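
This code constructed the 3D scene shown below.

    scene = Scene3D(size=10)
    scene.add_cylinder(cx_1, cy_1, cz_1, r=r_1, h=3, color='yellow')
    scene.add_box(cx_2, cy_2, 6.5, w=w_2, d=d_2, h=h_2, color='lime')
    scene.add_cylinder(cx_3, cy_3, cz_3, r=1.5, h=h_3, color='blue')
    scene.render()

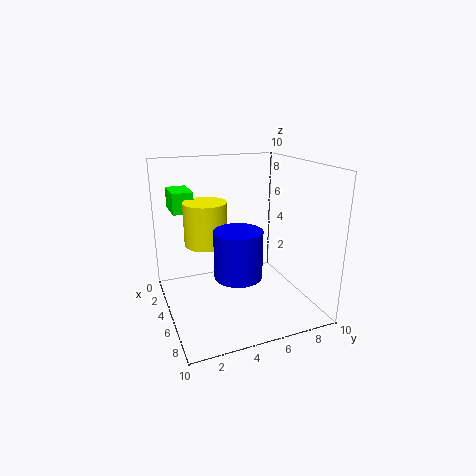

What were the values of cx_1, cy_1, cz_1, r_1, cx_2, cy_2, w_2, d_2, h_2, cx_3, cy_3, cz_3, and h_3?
cx_1 = 4
cy_1 = 3
cz_1 = 4.5
r_1 = 1.5
cx_2 = 0.5
cy_2 = 1
w_2 = 2.5
d_2 = 1.5
h_2 = 1.5
cx_3 = 7.5
cy_3 = 4
cz_3 = 3.5
h_3 = 3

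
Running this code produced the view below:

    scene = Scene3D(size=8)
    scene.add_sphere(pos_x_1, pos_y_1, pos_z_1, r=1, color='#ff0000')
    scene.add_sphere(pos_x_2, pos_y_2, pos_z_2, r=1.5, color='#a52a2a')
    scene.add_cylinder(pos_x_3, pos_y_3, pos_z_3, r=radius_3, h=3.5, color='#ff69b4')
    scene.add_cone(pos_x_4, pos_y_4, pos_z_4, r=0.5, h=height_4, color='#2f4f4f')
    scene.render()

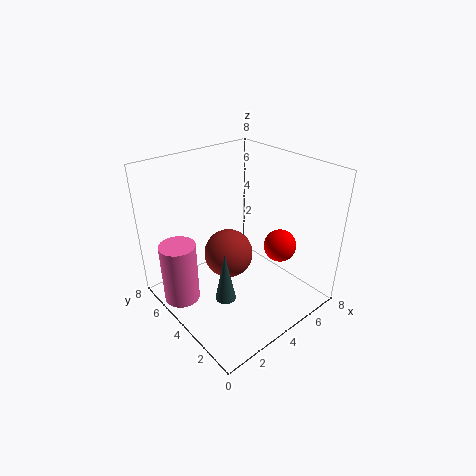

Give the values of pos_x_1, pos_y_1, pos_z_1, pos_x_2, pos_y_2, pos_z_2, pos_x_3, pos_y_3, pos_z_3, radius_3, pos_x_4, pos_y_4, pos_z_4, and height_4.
pos_x_1 = 7, pos_y_1 = 3.5, pos_z_1 = 2.5, pos_x_2 = 4.5, pos_y_2 = 5.5, pos_z_2 = 2, pos_x_3 = 1, pos_y_3 = 5.5, pos_z_3 = 0.5, radius_3 = 1, pos_x_4 = 1.5, pos_y_4 = 2, pos_z_4 = 2.5, height_4 = 2.5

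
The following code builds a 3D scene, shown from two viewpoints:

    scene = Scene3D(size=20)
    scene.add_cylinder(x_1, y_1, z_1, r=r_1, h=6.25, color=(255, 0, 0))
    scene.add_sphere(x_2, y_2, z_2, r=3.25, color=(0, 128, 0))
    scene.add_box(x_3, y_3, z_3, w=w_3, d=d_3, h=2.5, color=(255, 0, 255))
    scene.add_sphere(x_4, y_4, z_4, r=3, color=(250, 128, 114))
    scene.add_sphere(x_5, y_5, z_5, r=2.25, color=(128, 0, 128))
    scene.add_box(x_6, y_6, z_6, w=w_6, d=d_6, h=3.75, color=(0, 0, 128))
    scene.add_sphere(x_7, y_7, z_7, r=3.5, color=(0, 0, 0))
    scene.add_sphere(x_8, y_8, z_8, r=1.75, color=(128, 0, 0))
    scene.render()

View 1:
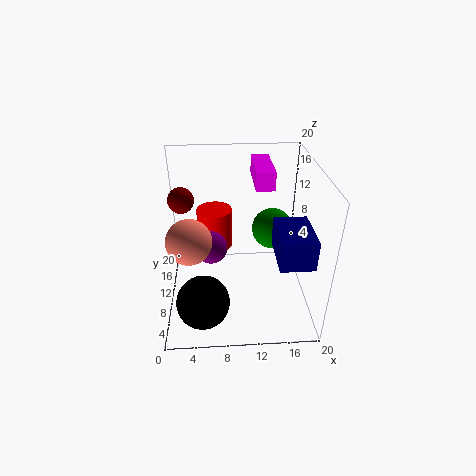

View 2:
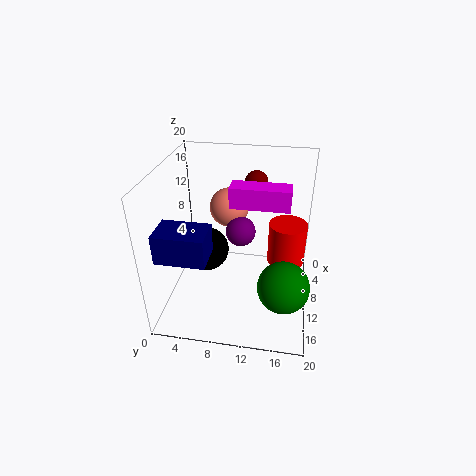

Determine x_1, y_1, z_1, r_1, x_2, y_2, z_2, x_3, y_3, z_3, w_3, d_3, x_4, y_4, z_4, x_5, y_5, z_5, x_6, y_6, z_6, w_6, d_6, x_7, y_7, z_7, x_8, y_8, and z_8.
x_1 = 6.75; y_1 = 16.75; z_1 = 4.75; r_1 = 2.75; x_2 = 16; y_2 = 16.75; z_2 = 7.25; x_3 = 12.25; y_3 = 9.75; z_3 = 17; w_3 = 2.5; d_3 = 7; x_4 = 3.5; y_4 = 7.5; z_4 = 11.25; x_5 = 6.25; y_5 = 9.75; z_5 = 8.75; x_6 = 14.25; y_6 = 1.25; z_6 = 10.75; w_6 = 4.25; d_6 = 6.25; x_7 = 5; y_7 = 4; z_7 = 4; x_8 = 2.5; y_8 = 11.5; z_8 = 15.25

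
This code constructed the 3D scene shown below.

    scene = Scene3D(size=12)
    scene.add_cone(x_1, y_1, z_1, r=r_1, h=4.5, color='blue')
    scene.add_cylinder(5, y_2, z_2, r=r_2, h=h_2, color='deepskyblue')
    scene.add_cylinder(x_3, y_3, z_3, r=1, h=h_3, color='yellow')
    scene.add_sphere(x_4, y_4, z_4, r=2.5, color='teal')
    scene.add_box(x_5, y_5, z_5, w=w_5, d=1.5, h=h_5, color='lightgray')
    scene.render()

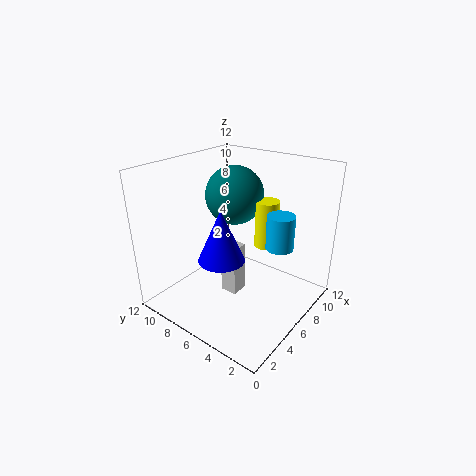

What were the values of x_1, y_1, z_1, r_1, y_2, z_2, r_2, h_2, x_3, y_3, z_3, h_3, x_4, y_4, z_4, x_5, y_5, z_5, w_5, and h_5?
x_1 = 5, y_1 = 7, z_1 = 4, r_1 = 2, y_2 = 1.5, z_2 = 7, r_2 = 1, h_2 = 2.5, x_3 = 8, y_3 = 4.5, z_3 = 5, h_3 = 4, x_4 = 7.5, y_4 = 7.5, z_4 = 9, x_5 = 5.5, y_5 = 6, z_5 = 0.5, w_5 = 1.5, h_5 = 4.5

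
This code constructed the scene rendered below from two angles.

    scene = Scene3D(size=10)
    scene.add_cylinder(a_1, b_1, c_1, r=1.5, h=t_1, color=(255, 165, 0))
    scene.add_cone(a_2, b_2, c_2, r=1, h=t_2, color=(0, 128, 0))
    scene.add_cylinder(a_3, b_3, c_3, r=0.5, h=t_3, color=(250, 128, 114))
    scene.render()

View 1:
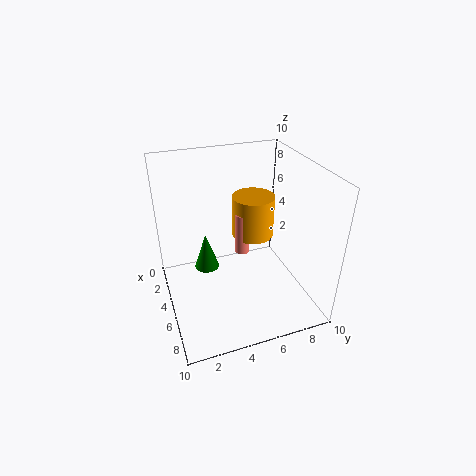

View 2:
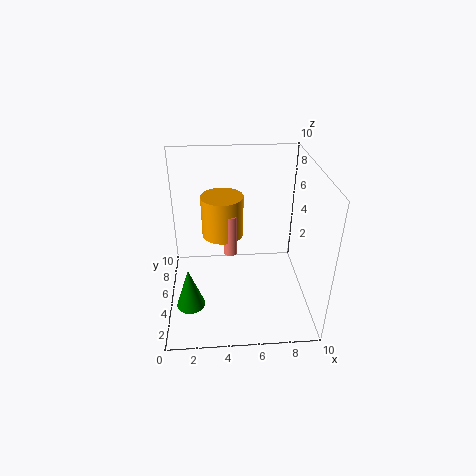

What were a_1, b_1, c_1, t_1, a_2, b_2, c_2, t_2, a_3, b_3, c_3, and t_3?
a_1 = 4, b_1 = 6.5, c_1 = 4.5, t_1 = 3, a_2 = 1.5, b_2 = 3.5, c_2 = 0.5, t_2 = 3, a_3 = 4.5, b_3 = 5.5, c_3 = 3.5, t_3 = 3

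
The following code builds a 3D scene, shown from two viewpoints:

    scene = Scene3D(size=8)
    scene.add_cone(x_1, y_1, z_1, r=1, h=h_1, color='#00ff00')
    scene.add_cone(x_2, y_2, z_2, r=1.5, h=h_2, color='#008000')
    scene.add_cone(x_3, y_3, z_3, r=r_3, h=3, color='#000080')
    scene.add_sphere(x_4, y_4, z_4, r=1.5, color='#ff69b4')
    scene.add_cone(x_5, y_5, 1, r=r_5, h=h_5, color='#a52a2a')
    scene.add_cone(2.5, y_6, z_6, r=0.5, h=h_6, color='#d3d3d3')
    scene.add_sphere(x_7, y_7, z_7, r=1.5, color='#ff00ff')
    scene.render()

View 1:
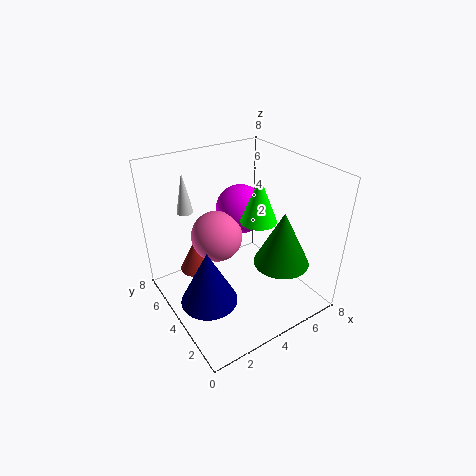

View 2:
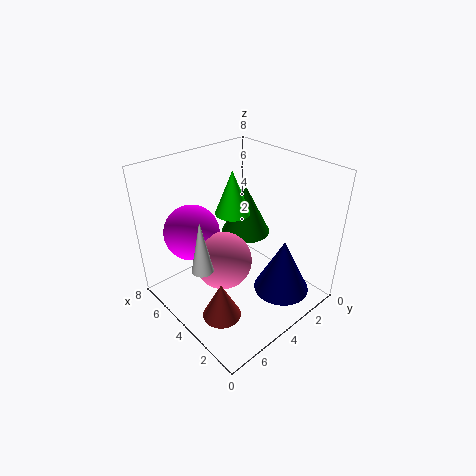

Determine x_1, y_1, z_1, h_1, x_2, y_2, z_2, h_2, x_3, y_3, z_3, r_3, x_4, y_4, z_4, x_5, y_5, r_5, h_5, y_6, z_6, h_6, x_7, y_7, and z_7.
x_1 = 5
y_1 = 3.5
z_1 = 5
h_1 = 2.5
x_2 = 5.5
y_2 = 2
z_2 = 3
h_2 = 3
x_3 = 1.5
y_3 = 3
z_3 = 1.5
r_3 = 1.5
x_4 = 3.5
y_4 = 5.5
z_4 = 3.5
x_5 = 2.5
y_5 = 6.5
r_5 = 1
h_5 = 2
y_6 = 7.5
z_6 = 4.5
h_6 = 2.5
x_7 = 5.5
y_7 = 6
z_7 = 4.5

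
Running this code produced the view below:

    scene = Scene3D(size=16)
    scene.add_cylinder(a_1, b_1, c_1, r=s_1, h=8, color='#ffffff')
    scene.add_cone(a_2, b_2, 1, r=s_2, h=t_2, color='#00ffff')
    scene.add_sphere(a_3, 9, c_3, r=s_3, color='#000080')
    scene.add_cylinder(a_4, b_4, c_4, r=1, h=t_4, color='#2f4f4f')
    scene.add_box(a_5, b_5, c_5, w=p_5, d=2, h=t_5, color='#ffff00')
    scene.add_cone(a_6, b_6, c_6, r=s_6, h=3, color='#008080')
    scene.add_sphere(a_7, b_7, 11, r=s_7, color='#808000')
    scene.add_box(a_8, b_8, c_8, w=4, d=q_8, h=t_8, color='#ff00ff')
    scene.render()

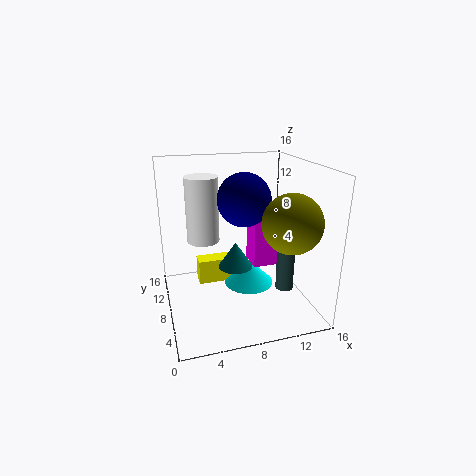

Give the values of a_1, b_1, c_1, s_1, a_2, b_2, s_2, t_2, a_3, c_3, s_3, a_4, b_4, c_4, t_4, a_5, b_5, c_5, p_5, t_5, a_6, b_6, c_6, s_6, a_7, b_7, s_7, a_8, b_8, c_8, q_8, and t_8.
a_1 = 5
b_1 = 13
c_1 = 6
s_1 = 2
a_2 = 10
b_2 = 10
s_2 = 3
t_2 = 3
a_3 = 9
c_3 = 12
s_3 = 3
a_4 = 13
b_4 = 6
c_4 = 2
t_4 = 6
a_5 = 4
b_5 = 11
c_5 = 1
p_5 = 5
t_5 = 3
a_6 = 8
b_6 = 9
c_6 = 4
s_6 = 2
a_7 = 12
b_7 = 3
s_7 = 3
a_8 = 10
b_8 = 8
c_8 = 4
q_8 = 3
t_8 = 6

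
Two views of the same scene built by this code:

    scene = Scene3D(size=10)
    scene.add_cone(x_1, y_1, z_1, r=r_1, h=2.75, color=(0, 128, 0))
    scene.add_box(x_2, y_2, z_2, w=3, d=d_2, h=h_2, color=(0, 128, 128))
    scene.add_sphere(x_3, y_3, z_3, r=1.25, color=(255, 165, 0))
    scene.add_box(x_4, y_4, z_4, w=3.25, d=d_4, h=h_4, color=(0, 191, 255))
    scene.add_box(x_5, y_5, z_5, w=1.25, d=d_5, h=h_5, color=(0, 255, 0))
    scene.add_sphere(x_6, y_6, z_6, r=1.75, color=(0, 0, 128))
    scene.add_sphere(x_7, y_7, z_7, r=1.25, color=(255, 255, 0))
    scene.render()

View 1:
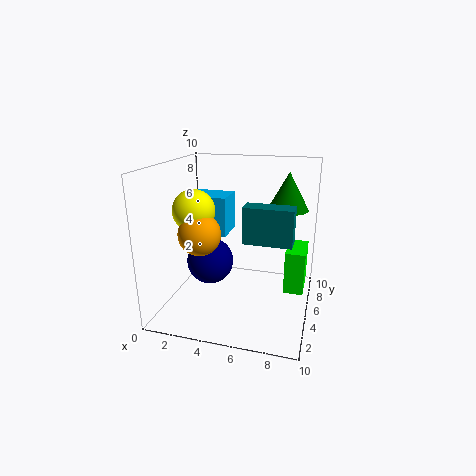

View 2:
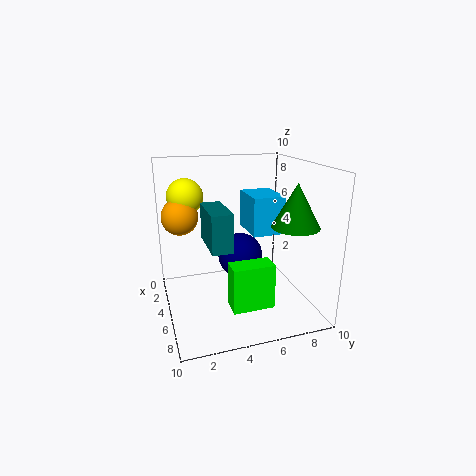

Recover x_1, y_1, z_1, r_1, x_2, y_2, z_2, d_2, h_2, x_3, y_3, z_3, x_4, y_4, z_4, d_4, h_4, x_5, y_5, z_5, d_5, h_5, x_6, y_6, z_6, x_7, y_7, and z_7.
x_1 = 8
y_1 = 7.75
z_1 = 6.5
r_1 = 1.5
x_2 = 6
y_2 = 2.25
z_2 = 5.75
d_2 = 1.25
h_2 = 2.25
x_3 = 3.75
y_3 = 1.25
z_3 = 6.5
x_4 = 0.25
y_4 = 6.75
z_4 = 4.25
d_4 = 2.5
h_4 = 3
x_5 = 8.5
y_5 = 3.25
z_5 = 2.25
d_5 = 2.5
h_5 = 2.75
x_6 = 2.5
y_6 = 6
z_6 = 2.5
x_7 = 3.25
y_7 = 1.75
z_7 = 7.75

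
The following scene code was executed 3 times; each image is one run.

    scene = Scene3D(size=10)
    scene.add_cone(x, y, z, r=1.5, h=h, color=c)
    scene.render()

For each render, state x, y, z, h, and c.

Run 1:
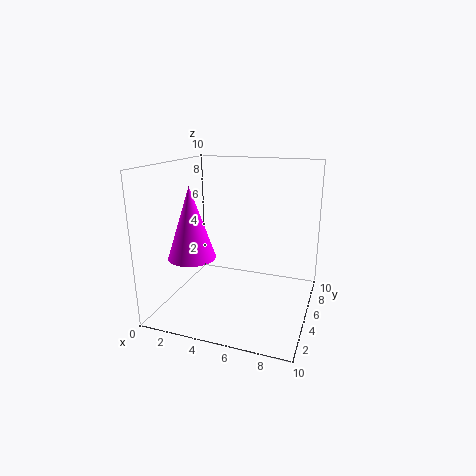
x = 3, y = 2, z = 4.5, h = 4.5, c = 'magenta'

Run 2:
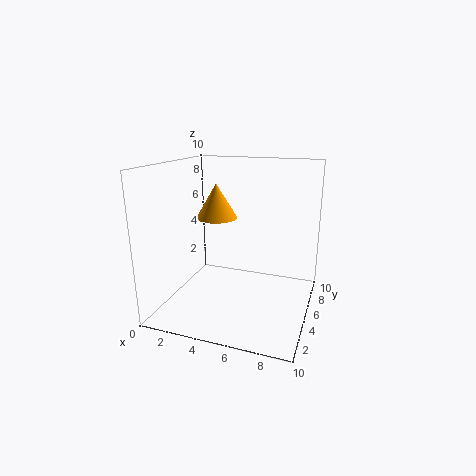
x = 3, y = 6, z = 6, h = 2.5, c = 'orange'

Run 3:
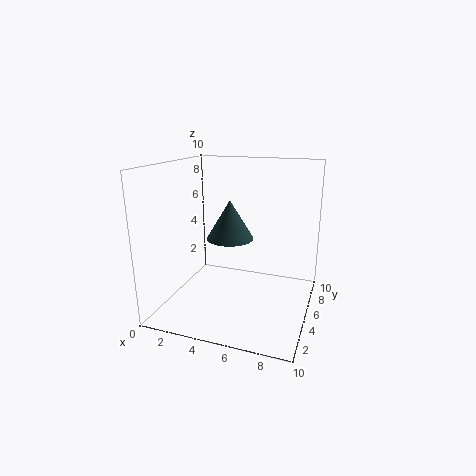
x = 5, y = 3.5, z = 5.5, h = 2.5, c = 'darkslategray'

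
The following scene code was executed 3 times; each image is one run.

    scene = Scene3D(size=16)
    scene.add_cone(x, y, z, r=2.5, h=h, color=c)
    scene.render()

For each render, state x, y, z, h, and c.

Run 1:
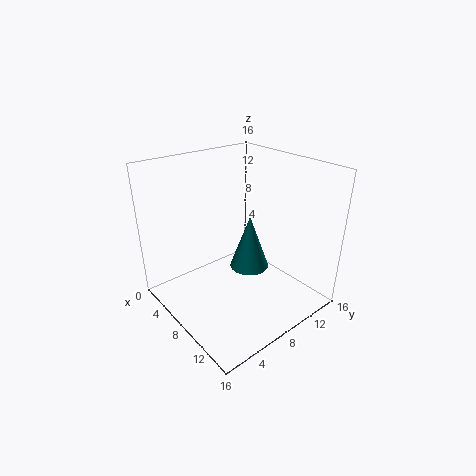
x = 5.5; y = 12; z = 1.5; h = 7; c = 'teal'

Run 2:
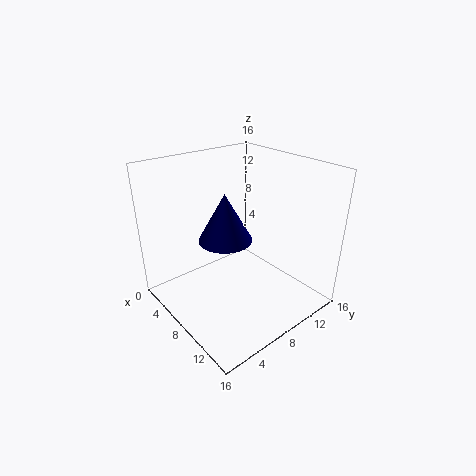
x = 11; y = 4; z = 10.5; h = 4.5; c = 'navy'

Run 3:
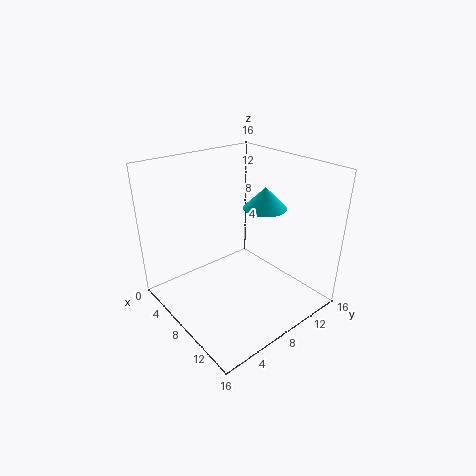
x = 8; y = 12; z = 10.5; h = 2.5; c = 'cyan'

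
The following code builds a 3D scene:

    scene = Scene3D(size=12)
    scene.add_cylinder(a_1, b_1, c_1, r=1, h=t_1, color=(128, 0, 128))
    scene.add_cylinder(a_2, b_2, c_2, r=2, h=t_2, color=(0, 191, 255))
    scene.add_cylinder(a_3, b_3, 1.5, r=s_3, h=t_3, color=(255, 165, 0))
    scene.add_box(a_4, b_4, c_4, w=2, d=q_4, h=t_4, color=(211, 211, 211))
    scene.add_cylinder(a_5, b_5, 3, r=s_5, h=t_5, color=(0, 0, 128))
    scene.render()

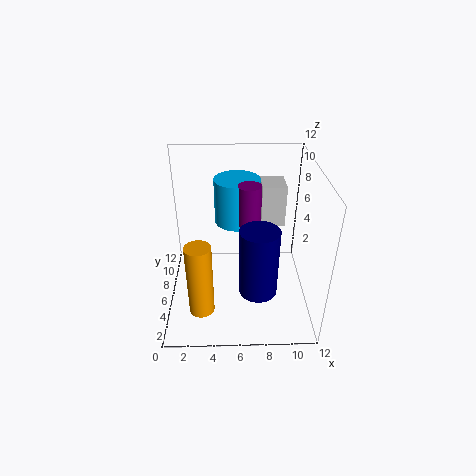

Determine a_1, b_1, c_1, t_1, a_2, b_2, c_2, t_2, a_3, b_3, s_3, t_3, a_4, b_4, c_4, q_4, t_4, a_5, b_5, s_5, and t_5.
a_1 = 7
b_1 = 7.5
c_1 = 6.5
t_1 = 3.5
a_2 = 6
b_2 = 9
c_2 = 6
t_2 = 4
a_3 = 3
b_3 = 2.5
s_3 = 1
t_3 = 6
a_4 = 8
b_4 = 7
c_4 = 6.5
q_4 = 2.5
t_4 = 3.5
a_5 = 7.5
b_5 = 3
s_5 = 1.5
t_5 = 5.5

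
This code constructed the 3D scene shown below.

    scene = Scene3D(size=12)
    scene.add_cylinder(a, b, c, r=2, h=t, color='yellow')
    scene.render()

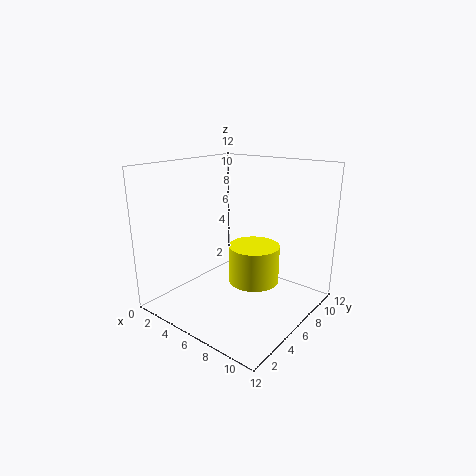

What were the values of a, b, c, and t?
a = 8; b = 5.5; c = 3; t = 3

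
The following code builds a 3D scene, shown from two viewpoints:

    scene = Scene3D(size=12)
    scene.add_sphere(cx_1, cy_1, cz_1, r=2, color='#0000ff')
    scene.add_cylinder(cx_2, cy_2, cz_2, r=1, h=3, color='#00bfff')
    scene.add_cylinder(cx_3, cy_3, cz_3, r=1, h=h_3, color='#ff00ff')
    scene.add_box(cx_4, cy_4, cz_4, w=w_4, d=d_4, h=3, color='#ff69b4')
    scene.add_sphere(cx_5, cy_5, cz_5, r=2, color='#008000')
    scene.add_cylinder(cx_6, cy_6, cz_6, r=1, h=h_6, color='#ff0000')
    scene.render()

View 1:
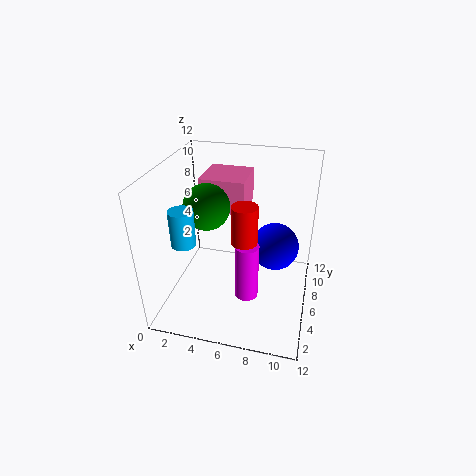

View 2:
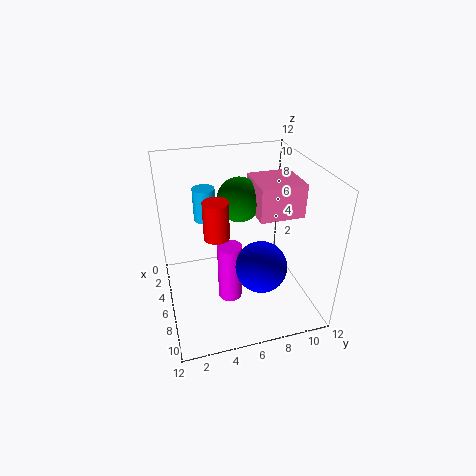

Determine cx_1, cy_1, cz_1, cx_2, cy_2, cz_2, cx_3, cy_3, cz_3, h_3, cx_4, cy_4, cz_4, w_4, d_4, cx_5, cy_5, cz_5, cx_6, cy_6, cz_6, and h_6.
cx_1 = 9, cy_1 = 7, cz_1 = 5, cx_2 = 2, cy_2 = 4, cz_2 = 6, cx_3 = 7, cy_3 = 5, cz_3 = 1, h_3 = 5, cx_4 = 2, cy_4 = 8, cz_4 = 7, w_4 = 4, d_4 = 4, cx_5 = 3, cy_5 = 7, cz_5 = 8, cx_6 = 7, cy_6 = 4, cz_6 = 7, h_6 = 3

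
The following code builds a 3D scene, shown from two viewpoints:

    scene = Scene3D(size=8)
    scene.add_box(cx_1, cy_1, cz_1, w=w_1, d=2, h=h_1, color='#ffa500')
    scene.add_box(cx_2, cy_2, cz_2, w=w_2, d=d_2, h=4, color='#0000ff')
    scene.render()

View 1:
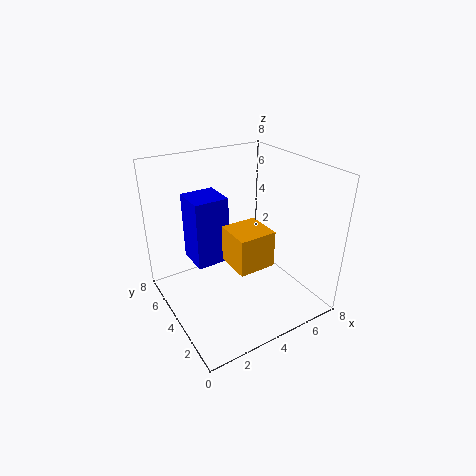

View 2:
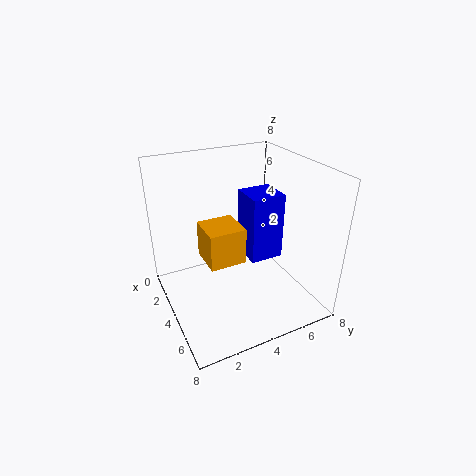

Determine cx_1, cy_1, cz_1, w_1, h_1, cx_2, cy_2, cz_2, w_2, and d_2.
cx_1 = 3, cy_1 = 2, cz_1 = 3, w_1 = 2, h_1 = 2, cx_2 = 2, cy_2 = 5, cz_2 = 2, w_2 = 2, d_2 = 2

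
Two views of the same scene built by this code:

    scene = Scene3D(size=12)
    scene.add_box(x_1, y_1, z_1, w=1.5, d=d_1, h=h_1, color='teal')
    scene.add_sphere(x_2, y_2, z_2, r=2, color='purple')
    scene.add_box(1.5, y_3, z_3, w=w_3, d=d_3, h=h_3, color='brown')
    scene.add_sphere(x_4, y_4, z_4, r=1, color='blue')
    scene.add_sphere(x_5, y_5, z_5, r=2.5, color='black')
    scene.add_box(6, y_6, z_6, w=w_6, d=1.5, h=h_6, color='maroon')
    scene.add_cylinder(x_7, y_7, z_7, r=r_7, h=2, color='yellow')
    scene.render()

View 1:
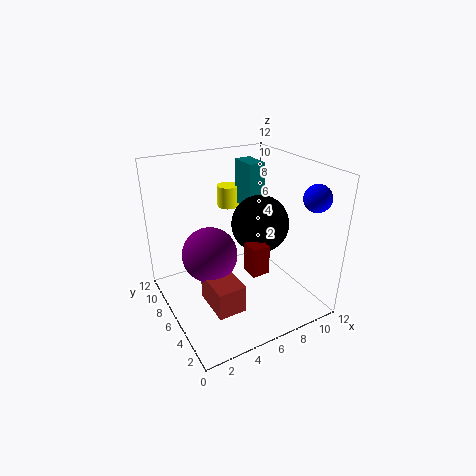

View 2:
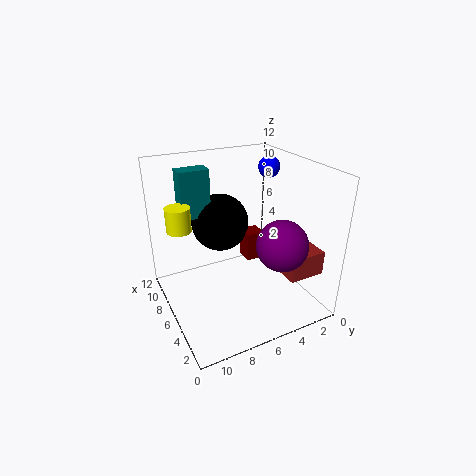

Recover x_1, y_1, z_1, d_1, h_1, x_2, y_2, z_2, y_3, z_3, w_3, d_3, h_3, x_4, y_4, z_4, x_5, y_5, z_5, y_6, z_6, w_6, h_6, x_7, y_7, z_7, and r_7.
x_1 = 8, y_1 = 7.5, z_1 = 7.5, d_1 = 2.5, h_1 = 4, x_2 = 2.5, y_2 = 4, z_2 = 6.5, y_3 = 0.5, z_3 = 3.5, w_3 = 2, d_3 = 3, h_3 = 2, x_4 = 9.5, y_4 = 1, z_4 = 10.5, x_5 = 8.5, y_5 = 6.5, z_5 = 6.5, y_6 = 3.5, z_6 = 3.5, w_6 = 1.5, h_6 = 2.5, x_7 = 7.5, y_7 = 10.5, z_7 = 7, r_7 = 1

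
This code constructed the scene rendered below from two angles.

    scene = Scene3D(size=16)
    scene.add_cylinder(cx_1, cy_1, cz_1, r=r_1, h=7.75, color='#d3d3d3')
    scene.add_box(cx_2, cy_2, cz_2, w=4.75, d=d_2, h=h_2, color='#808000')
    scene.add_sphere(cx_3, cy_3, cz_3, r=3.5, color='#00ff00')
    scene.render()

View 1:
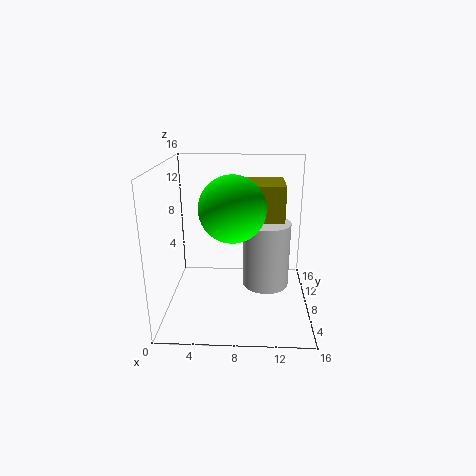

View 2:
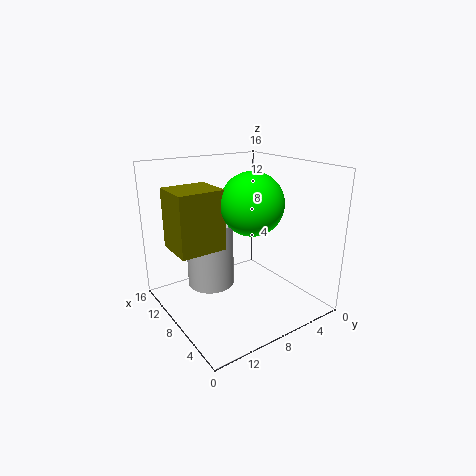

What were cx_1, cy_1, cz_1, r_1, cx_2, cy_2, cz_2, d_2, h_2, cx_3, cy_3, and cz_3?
cx_1 = 11.25
cy_1 = 9.75
cz_1 = 1.5
r_1 = 2.75
cx_2 = 8.5
cy_2 = 9.25
cz_2 = 6.75
d_2 = 5.25
h_2 = 6.75
cx_3 = 7.5
cy_3 = 6.5
cz_3 = 11.75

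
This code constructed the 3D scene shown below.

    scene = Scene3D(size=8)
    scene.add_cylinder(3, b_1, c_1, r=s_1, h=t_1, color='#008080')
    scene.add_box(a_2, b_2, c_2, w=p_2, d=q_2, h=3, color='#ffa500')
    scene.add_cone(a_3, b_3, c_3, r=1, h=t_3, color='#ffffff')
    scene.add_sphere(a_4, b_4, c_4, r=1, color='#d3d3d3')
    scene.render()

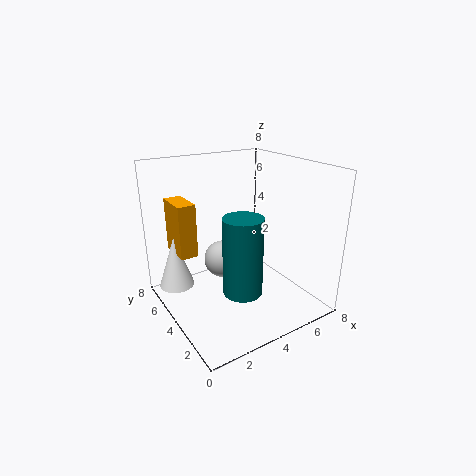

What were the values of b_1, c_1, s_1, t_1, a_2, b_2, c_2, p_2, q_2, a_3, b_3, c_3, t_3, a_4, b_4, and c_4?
b_1 = 2
c_1 = 2
s_1 = 1
t_1 = 4
a_2 = 1
b_2 = 5
c_2 = 3
p_2 = 1
q_2 = 2
a_3 = 1
b_3 = 6
c_3 = 1
t_3 = 3
a_4 = 3
b_4 = 4
c_4 = 3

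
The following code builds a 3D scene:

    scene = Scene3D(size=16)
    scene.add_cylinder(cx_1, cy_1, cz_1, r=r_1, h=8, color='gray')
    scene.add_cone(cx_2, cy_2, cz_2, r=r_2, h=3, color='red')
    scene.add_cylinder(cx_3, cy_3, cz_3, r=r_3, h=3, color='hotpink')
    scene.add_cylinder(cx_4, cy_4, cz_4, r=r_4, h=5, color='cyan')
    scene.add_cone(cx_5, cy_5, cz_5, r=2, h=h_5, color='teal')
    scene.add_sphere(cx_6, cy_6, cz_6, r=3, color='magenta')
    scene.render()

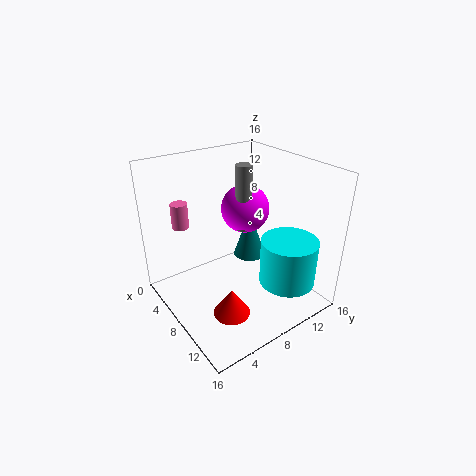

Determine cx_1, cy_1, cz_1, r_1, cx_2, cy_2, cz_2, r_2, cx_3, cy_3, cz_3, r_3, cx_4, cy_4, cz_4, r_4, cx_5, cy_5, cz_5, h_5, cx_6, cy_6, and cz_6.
cx_1 = 5
cy_1 = 11
cz_1 = 7
r_1 = 1
cx_2 = 11
cy_2 = 5
cz_2 = 1
r_2 = 2
cx_3 = 2
cy_3 = 4
cz_3 = 8
r_3 = 1
cx_4 = 13
cy_4 = 11
cz_4 = 4
r_4 = 3
cx_5 = 5
cy_5 = 12
cz_5 = 3
h_5 = 6
cx_6 = 4
cy_6 = 12
cz_6 = 9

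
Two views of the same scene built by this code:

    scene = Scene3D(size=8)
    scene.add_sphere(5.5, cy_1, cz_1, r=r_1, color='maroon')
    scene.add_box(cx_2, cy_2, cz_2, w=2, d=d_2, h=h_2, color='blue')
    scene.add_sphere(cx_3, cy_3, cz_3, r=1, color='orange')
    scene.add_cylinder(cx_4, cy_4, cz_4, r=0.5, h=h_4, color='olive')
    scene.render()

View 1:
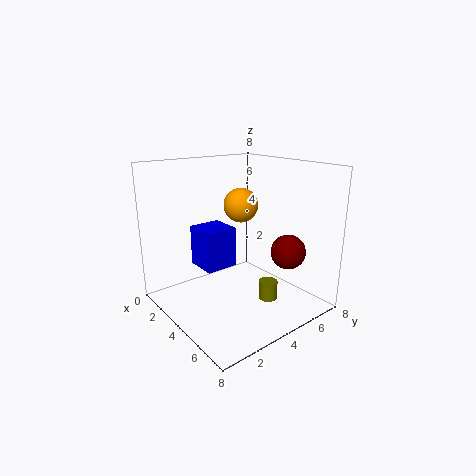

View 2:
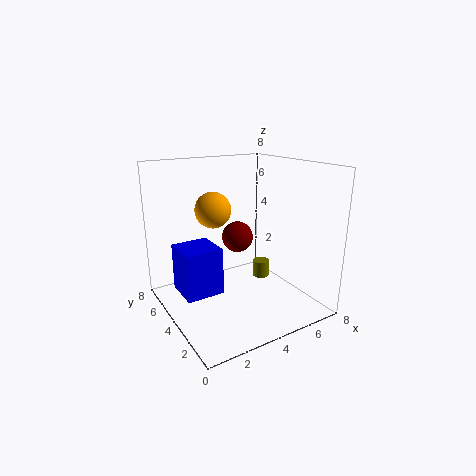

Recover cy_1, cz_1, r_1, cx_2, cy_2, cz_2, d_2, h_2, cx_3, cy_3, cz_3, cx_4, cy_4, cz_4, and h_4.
cy_1 = 6.5, cz_1 = 3, r_1 = 1, cx_2 = 0.5, cy_2 = 3, cz_2 = 1.5, d_2 = 2, h_2 = 2.5, cx_3 = 3, cy_3 = 5, cz_3 = 5.5, cx_4 = 6, cy_4 = 4.5, cz_4 = 1, h_4 = 1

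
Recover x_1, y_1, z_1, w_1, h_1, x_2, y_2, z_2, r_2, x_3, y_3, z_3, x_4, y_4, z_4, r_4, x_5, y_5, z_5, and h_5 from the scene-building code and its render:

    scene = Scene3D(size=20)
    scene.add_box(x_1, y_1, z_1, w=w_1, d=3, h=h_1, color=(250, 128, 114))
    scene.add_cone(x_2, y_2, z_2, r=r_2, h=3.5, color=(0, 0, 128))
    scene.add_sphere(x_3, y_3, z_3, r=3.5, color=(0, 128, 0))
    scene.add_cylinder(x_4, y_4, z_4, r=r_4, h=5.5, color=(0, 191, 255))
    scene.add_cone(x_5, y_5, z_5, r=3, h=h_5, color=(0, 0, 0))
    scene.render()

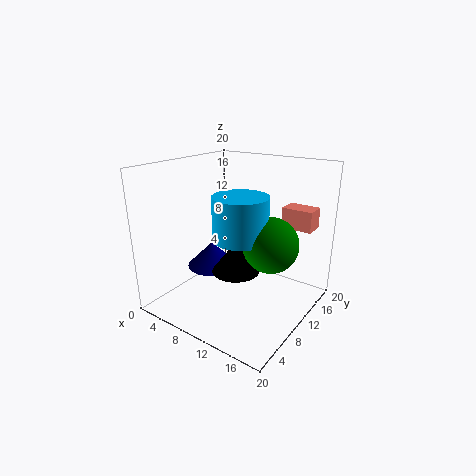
x_1 = 13.5; y_1 = 16; z_1 = 10.5; w_1 = 4.5; h_1 = 3; x_2 = 6.5; y_2 = 8.5; z_2 = 5.5; r_2 = 3.5; x_3 = 16; y_3 = 8.5; z_3 = 11; x_4 = 12.5; y_4 = 7; z_4 = 11.5; r_4 = 3.5; x_5 = 12.5; y_5 = 6; z_5 = 7.5; h_5 = 4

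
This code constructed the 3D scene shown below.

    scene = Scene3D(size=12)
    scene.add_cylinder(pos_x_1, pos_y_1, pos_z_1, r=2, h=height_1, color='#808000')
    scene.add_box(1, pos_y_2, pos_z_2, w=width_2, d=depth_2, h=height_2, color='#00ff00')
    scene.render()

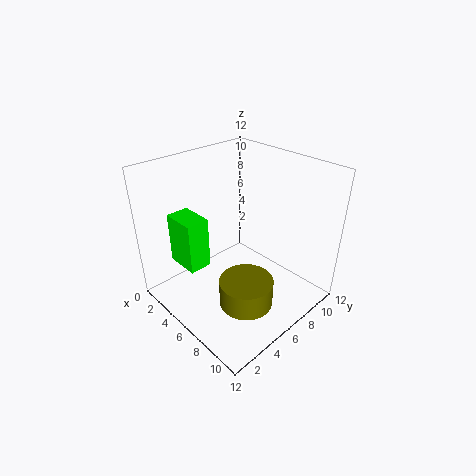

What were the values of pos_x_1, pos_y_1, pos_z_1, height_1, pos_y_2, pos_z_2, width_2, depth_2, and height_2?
pos_x_1 = 9.5, pos_y_1 = 3.5, pos_z_1 = 3, height_1 = 2, pos_y_2 = 2.5, pos_z_2 = 3, width_2 = 3, depth_2 = 2, height_2 = 4.5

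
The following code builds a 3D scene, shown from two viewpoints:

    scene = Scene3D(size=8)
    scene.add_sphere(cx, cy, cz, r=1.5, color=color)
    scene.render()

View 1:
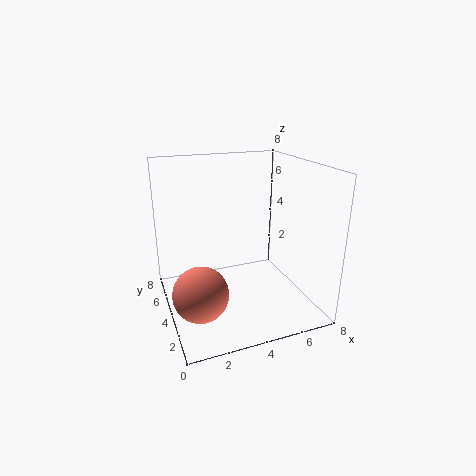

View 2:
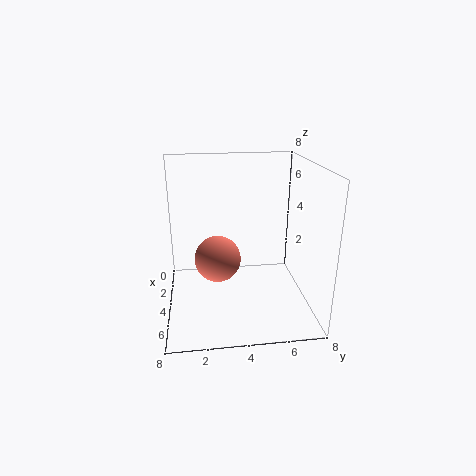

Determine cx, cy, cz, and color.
cx = 1.5; cy = 3; cz = 1.5; color = 'salmon'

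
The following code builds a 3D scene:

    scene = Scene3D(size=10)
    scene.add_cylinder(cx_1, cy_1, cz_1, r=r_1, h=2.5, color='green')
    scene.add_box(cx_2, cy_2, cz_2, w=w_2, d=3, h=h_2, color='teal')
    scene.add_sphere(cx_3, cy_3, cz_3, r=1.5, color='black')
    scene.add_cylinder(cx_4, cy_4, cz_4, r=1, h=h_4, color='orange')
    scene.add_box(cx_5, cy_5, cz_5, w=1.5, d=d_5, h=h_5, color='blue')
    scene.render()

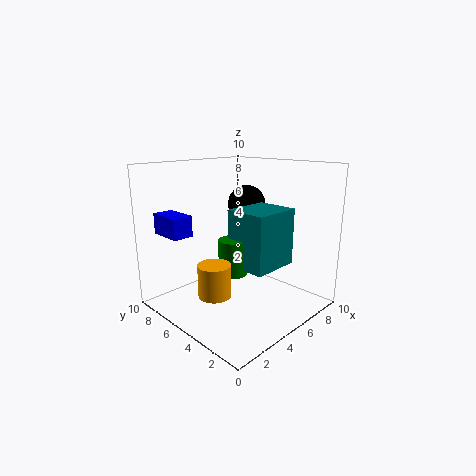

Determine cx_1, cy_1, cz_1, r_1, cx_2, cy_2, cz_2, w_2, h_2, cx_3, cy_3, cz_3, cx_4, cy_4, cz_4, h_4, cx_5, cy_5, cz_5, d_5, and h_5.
cx_1 = 4.5, cy_1 = 5, cz_1 = 2.5, r_1 = 1, cx_2 = 4.5, cy_2 = 2.5, cz_2 = 3, w_2 = 3.5, h_2 = 4, cx_3 = 8.5, cy_3 = 7.5, cz_3 = 6.5, cx_4 = 1.5, cy_4 = 3.5, cz_4 = 2.5, h_4 = 2, cx_5 = 1.5, cy_5 = 7.5, cz_5 = 5, d_5 = 2.5, h_5 = 1.5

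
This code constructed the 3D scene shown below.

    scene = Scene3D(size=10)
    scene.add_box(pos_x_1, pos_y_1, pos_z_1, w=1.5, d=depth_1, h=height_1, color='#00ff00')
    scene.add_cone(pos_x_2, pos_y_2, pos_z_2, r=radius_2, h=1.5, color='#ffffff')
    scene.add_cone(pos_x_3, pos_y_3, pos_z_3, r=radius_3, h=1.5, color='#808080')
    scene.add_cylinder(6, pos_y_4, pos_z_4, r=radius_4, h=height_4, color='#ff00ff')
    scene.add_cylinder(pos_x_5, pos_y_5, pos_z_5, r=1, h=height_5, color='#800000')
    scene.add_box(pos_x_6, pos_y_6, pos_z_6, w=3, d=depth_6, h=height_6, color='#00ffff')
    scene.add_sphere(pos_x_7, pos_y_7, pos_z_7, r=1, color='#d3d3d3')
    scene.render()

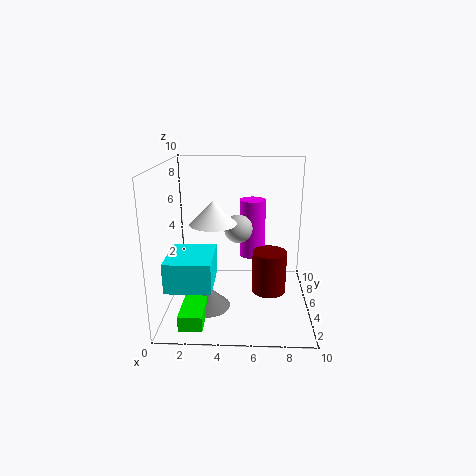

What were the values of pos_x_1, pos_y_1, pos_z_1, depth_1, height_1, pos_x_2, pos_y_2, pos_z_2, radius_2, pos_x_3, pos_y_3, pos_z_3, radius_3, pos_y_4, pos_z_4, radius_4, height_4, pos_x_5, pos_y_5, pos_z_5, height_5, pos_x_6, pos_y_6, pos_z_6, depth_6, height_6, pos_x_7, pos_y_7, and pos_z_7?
pos_x_1 = 1.5
pos_y_1 = 0.5
pos_z_1 = 0.5
depth_1 = 3
height_1 = 1
pos_x_2 = 3.5
pos_y_2 = 3.5
pos_z_2 = 6.5
radius_2 = 1.5
pos_x_3 = 3
pos_y_3 = 3.5
pos_z_3 = 0.5
radius_3 = 1.5
pos_y_4 = 8
pos_z_4 = 2.5
radius_4 = 1
height_4 = 4.5
pos_x_5 = 7
pos_y_5 = 1.5
pos_z_5 = 3
height_5 = 2.5
pos_x_6 = 0.5
pos_y_6 = 1.5
pos_z_6 = 2.5
depth_6 = 3.5
height_6 = 2
pos_x_7 = 5
pos_y_7 = 5.5
pos_z_7 = 5.5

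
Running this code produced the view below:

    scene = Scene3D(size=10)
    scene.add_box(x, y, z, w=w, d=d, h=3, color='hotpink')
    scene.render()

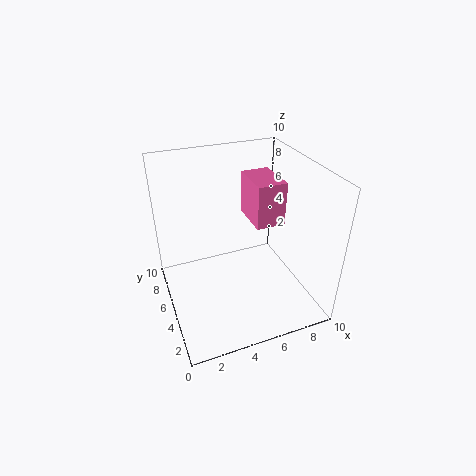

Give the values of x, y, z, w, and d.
x = 6
y = 4
z = 6
w = 2
d = 3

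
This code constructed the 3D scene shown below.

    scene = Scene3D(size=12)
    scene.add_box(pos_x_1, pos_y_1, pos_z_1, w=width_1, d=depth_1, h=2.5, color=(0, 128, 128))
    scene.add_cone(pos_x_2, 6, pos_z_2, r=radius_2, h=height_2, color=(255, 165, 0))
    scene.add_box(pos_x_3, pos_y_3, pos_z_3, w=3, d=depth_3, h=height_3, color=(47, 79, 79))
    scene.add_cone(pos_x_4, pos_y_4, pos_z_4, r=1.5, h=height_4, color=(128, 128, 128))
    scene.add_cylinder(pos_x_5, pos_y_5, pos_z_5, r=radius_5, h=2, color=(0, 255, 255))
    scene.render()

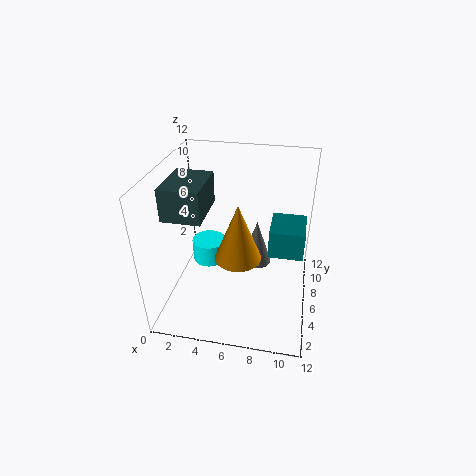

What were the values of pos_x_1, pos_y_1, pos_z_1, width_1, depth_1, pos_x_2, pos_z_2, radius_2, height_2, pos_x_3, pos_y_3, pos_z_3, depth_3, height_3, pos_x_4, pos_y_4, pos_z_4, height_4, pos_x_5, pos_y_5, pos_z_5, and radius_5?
pos_x_1 = 8.5
pos_y_1 = 6.5
pos_z_1 = 4
width_1 = 3
depth_1 = 3.5
pos_x_2 = 6
pos_z_2 = 4
radius_2 = 2
height_2 = 5
pos_x_3 = 1
pos_y_3 = 2.5
pos_z_3 = 9
depth_3 = 4
height_3 = 2.5
pos_x_4 = 7
pos_y_4 = 10.5
pos_z_4 = 0.5
height_4 = 4.5
pos_x_5 = 3
pos_y_5 = 7.5
pos_z_5 = 2.5
radius_5 = 1.5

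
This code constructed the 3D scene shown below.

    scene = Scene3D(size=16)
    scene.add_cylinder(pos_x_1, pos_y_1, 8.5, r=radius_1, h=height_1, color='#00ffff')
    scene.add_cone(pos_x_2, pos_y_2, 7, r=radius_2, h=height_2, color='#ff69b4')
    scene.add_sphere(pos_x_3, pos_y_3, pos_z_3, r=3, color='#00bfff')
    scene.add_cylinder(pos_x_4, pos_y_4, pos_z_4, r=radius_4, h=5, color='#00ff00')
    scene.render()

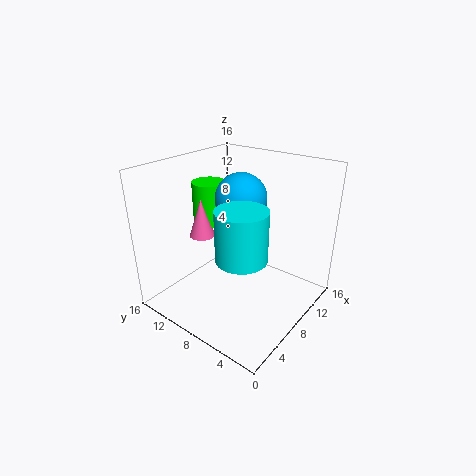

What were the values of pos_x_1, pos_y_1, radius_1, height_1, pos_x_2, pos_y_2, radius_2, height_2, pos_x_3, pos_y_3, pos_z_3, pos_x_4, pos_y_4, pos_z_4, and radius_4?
pos_x_1 = 4; pos_y_1 = 4.5; radius_1 = 2.5; height_1 = 5; pos_x_2 = 7.5; pos_y_2 = 13; radius_2 = 1.5; height_2 = 4.5; pos_x_3 = 10.5; pos_y_3 = 9.5; pos_z_3 = 11.5; pos_x_4 = 9.5; pos_y_4 = 13.5; pos_z_4 = 8; radius_4 = 2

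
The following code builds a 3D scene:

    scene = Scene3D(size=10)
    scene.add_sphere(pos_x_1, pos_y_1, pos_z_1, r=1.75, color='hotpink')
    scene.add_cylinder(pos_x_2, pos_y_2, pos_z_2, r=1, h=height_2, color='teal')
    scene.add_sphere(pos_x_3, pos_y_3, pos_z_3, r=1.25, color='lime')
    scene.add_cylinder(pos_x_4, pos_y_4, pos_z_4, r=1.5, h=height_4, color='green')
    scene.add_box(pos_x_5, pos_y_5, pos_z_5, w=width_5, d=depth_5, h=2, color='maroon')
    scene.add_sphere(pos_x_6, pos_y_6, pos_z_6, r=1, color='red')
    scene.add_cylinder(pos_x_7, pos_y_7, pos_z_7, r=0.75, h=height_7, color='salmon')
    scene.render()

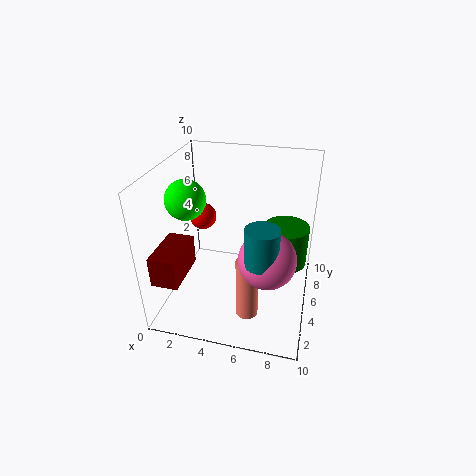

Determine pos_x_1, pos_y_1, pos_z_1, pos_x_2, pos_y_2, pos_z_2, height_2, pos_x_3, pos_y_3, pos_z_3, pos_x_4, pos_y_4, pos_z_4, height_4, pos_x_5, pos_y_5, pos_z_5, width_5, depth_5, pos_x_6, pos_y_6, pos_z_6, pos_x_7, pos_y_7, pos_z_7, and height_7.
pos_x_1 = 7.5; pos_y_1 = 2.25; pos_z_1 = 5.5; pos_x_2 = 7.25; pos_y_2 = 1.5; pos_z_2 = 5.75; height_2 = 2.25; pos_x_3 = 2.25; pos_y_3 = 3; pos_z_3 = 8.5; pos_x_4 = 8.25; pos_y_4 = 5.25; pos_z_4 = 3.5; height_4 = 2.75; pos_x_5 = 0.5; pos_y_5 = 0.5; pos_z_5 = 3.5; width_5 = 1.75; depth_5 = 3.25; pos_x_6 = 1.75; pos_y_6 = 7; pos_z_6 = 5.25; pos_x_7 = 6.25; pos_y_7 = 2.5; pos_z_7 = 0.75; height_7 = 4.25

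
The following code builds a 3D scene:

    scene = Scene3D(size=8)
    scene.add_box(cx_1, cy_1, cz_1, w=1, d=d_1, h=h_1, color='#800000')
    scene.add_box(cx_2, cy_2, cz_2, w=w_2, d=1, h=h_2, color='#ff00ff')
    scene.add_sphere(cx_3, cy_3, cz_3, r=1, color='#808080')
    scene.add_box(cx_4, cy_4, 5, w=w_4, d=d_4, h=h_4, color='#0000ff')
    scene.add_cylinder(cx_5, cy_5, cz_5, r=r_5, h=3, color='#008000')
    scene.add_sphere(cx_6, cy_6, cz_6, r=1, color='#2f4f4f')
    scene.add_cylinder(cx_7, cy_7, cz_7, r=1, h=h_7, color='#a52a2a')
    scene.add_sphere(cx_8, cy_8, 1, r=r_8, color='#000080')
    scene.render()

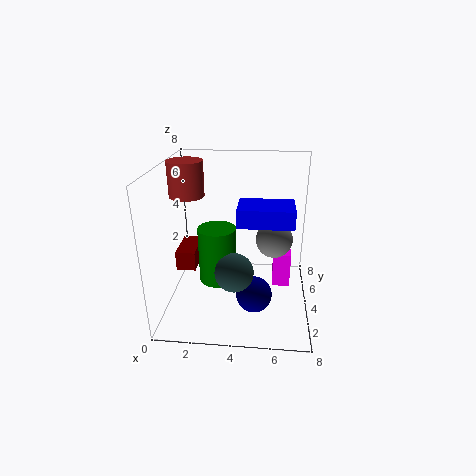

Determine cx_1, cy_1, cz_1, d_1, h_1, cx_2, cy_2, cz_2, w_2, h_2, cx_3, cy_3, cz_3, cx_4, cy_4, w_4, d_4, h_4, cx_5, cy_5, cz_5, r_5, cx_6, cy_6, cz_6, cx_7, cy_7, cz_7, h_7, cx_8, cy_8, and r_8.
cx_1 = 1
cy_1 = 2
cz_1 = 3
d_1 = 2
h_1 = 1
cx_2 = 6
cy_2 = 4
cz_2 = 1
w_2 = 1
h_2 = 2
cx_3 = 6
cy_3 = 4
cz_3 = 4
cx_4 = 4
cy_4 = 3
w_4 = 3
d_4 = 2
h_4 = 1
cx_5 = 3
cy_5 = 3
cz_5 = 2
r_5 = 1
cx_6 = 4
cy_6 = 2
cz_6 = 3
cx_7 = 1
cy_7 = 5
cz_7 = 6
h_7 = 2
cx_8 = 5
cy_8 = 3
r_8 = 1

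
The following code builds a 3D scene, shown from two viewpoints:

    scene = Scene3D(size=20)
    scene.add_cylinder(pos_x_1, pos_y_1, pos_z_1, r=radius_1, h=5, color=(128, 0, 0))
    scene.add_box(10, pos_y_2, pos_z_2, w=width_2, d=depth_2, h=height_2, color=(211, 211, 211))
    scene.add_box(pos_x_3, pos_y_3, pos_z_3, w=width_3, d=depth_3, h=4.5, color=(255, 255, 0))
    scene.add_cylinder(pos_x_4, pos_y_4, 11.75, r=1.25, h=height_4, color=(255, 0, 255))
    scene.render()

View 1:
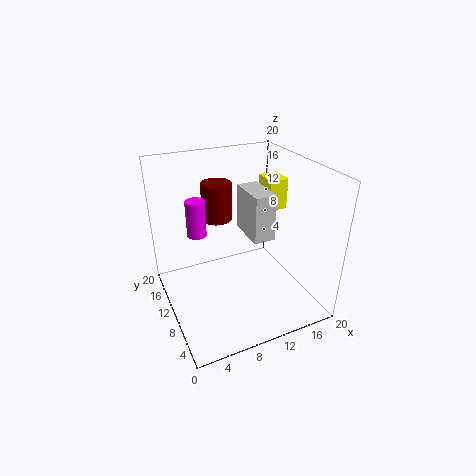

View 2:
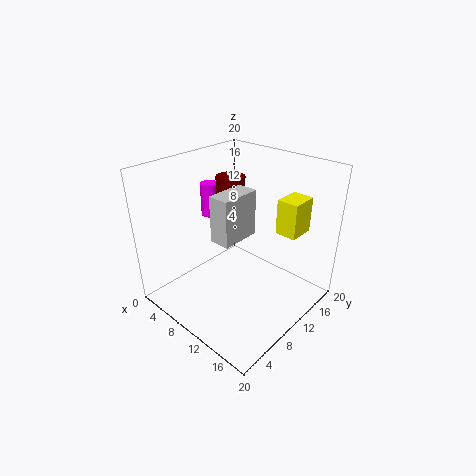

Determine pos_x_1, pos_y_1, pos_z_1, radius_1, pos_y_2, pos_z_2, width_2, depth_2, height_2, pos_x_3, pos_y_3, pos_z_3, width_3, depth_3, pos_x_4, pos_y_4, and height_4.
pos_x_1 = 7.5; pos_y_1 = 11.25; pos_z_1 = 13; radius_1 = 2; pos_y_2 = 5; pos_z_2 = 11.75; width_2 = 2.75; depth_2 = 5.25; height_2 = 6; pos_x_3 = 15.5; pos_y_3 = 11; pos_z_3 = 12.5; width_3 = 2.75; depth_3 = 3.5; pos_x_4 = 4.25; pos_y_4 = 10.25; height_4 = 4.75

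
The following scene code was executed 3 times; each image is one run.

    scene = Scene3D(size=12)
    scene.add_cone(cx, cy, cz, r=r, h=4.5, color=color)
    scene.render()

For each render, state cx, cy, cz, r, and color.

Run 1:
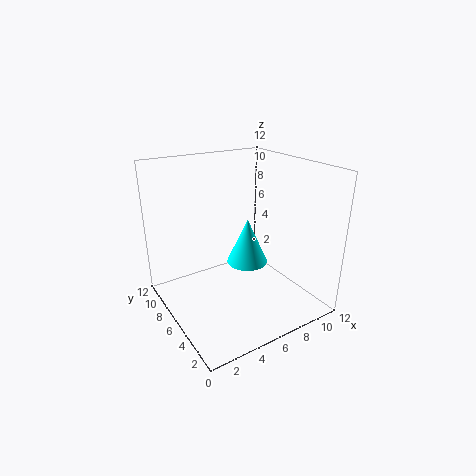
cx = 9; cy = 9; cz = 1.5; r = 2; color = 'cyan'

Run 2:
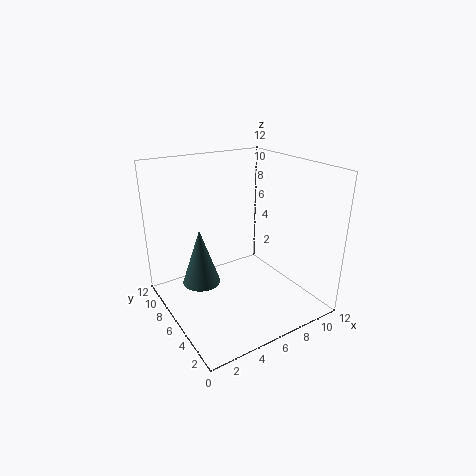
cx = 2.5; cy = 6; cz = 3; r = 1.5; color = 'darkslategray'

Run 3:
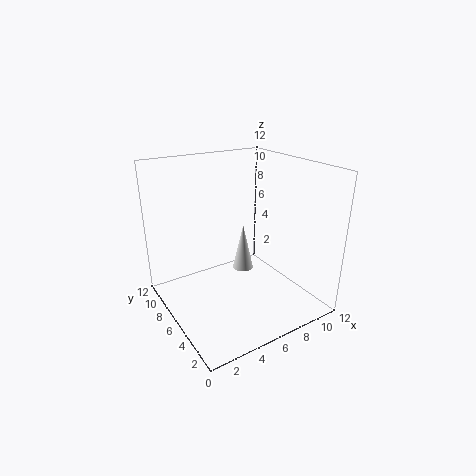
cx = 8.5; cy = 9; cz = 1; r = 1; color = 'lightgray'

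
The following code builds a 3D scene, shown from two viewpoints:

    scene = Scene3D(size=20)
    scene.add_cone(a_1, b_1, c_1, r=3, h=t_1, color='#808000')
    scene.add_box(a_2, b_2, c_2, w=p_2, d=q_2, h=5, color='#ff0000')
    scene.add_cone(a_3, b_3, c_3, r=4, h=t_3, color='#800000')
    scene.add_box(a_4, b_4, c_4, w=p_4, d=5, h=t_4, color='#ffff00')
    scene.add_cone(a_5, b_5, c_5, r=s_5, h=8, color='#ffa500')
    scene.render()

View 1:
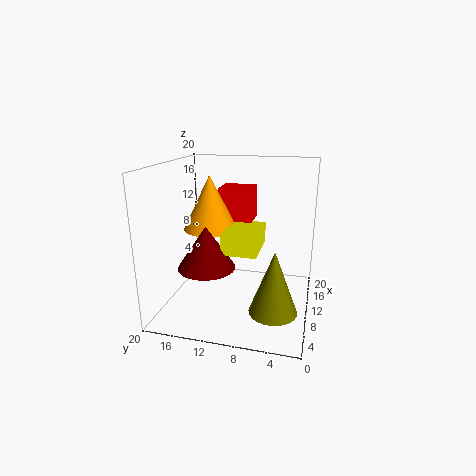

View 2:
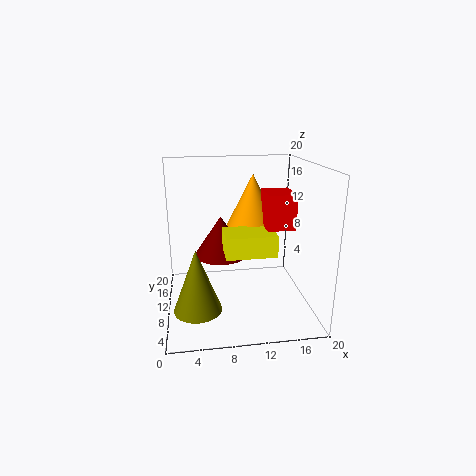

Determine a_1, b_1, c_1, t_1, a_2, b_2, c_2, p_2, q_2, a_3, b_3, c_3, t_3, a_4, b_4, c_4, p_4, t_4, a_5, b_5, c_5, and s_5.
a_1 = 4, b_1 = 4, c_1 = 3, t_1 = 8, a_2 = 14, b_2 = 9, c_2 = 11, p_2 = 4, q_2 = 5, a_3 = 8, b_3 = 14, c_3 = 6, t_3 = 6, a_4 = 8, b_4 = 7, c_4 = 8, p_4 = 7, t_4 = 3, a_5 = 13, b_5 = 15, c_5 = 10, s_5 = 4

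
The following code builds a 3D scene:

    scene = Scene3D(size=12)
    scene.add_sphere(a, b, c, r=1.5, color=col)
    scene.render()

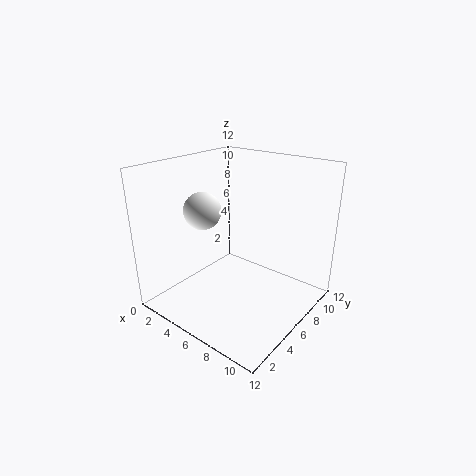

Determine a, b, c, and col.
a = 4, b = 4, c = 8.5, col = 'white'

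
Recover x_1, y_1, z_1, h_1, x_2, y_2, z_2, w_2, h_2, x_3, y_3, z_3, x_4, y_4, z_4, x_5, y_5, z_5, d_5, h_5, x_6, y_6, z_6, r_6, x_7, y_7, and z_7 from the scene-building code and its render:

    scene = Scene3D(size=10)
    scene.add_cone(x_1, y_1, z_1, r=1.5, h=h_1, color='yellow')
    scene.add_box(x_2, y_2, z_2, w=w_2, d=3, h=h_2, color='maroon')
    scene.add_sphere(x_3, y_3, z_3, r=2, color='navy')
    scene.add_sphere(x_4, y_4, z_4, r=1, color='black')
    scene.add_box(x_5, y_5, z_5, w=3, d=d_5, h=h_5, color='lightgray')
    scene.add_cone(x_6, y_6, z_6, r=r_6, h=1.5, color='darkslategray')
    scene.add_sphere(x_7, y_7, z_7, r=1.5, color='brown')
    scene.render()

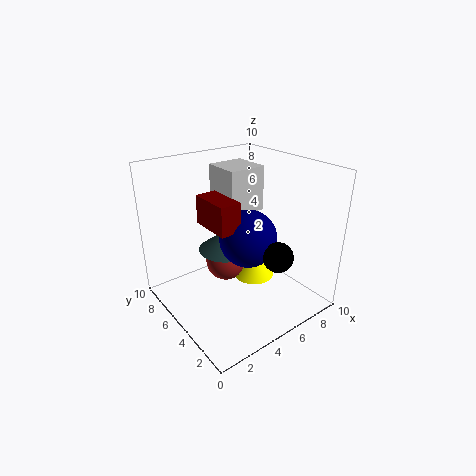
x_1 = 6.5
y_1 = 5
z_1 = 1.5
h_1 = 2
x_2 = 3
y_2 = 4
z_2 = 6
w_2 = 1.5
h_2 = 2
x_3 = 5.5
y_3 = 4.5
z_3 = 5
x_4 = 6
y_4 = 2
z_4 = 4.5
x_5 = 6
y_5 = 7
z_5 = 5.5
d_5 = 3
h_5 = 3.5
x_6 = 5
y_6 = 6.5
z_6 = 3.5
r_6 = 2
x_7 = 5
y_7 = 6.5
z_7 = 2.5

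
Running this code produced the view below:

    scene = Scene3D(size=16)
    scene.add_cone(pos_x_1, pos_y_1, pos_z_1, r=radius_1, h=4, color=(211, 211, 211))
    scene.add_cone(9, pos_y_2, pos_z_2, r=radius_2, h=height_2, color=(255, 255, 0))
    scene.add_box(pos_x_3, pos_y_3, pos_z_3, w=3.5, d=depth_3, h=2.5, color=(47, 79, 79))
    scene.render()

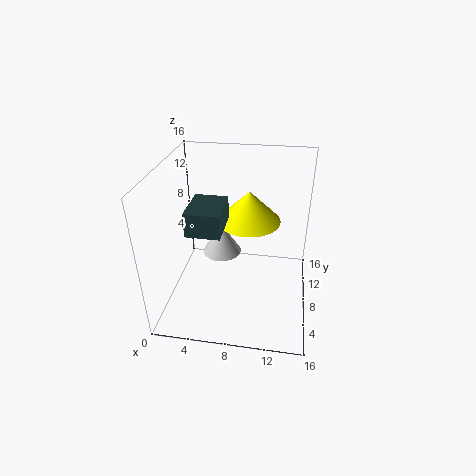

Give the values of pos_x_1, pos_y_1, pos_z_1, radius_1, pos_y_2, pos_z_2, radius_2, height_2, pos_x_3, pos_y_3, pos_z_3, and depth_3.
pos_x_1 = 5
pos_y_1 = 13
pos_z_1 = 2.5
radius_1 = 2.5
pos_y_2 = 9.5
pos_z_2 = 9.5
radius_2 = 3.5
height_2 = 3.5
pos_x_3 = 3.5
pos_y_3 = 3.5
pos_z_3 = 10.5
depth_3 = 4.5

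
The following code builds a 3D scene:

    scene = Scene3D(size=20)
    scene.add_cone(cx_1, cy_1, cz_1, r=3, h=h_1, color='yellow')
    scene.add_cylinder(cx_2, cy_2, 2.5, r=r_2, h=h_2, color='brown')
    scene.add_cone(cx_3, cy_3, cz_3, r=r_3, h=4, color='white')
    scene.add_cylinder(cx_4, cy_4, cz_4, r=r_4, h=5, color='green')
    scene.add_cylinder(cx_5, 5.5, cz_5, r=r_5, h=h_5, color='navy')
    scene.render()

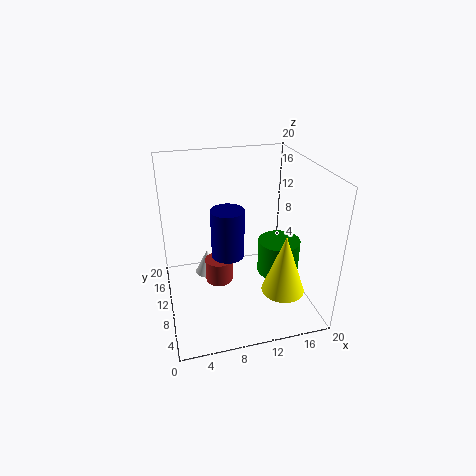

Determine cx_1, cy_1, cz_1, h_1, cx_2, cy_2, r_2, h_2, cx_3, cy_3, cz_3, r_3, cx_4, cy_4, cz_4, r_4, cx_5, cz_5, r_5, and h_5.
cx_1 = 15.5, cy_1 = 6, cz_1 = 3, h_1 = 8.5, cx_2 = 7.5, cy_2 = 11.5, r_2 = 2, h_2 = 3.5, cx_3 = 6.5, cy_3 = 16, cz_3 = 1, r_3 = 2, cx_4 = 16, cy_4 = 9.5, cz_4 = 4, r_4 = 3, cx_5 = 7.5, cz_5 = 10.5, r_5 = 2, h_5 = 6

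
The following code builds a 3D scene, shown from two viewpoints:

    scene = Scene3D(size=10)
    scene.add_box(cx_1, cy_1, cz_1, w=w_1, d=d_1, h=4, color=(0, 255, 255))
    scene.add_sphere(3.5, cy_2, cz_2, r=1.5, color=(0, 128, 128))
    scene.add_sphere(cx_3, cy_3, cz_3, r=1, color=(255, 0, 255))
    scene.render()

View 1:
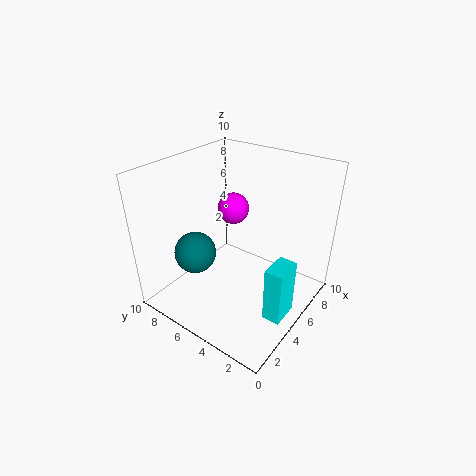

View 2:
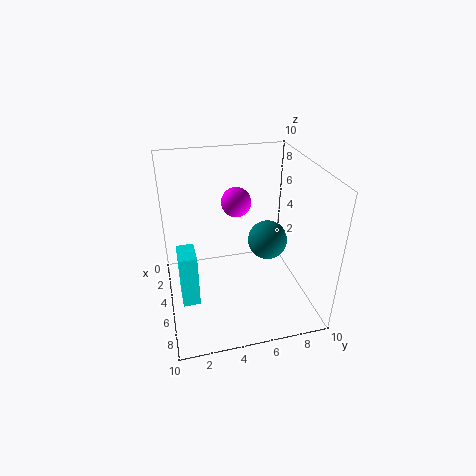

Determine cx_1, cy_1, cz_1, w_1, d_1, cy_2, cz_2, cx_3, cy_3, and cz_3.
cx_1 = 3.75
cy_1 = 0.75
cz_1 = 0.25
w_1 = 2
d_1 = 1.25
cy_2 = 7.75
cz_2 = 3.5
cx_3 = 4.5
cy_3 = 5
cz_3 = 7.5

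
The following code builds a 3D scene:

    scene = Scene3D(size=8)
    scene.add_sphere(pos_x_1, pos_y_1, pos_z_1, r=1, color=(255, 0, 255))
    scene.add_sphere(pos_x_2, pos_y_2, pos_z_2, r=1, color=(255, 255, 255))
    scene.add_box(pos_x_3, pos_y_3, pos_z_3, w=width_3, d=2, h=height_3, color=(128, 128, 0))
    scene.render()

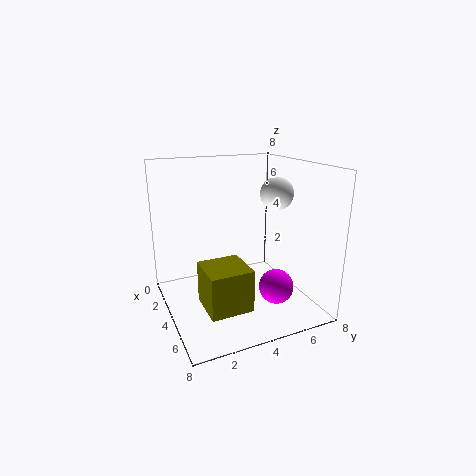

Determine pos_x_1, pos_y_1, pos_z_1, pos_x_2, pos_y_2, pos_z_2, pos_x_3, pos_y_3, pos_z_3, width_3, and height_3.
pos_x_1 = 5; pos_y_1 = 6; pos_z_1 = 1; pos_x_2 = 3; pos_y_2 = 7; pos_z_2 = 6; pos_x_3 = 6; pos_y_3 = 1; pos_z_3 = 2; width_3 = 2; height_3 = 2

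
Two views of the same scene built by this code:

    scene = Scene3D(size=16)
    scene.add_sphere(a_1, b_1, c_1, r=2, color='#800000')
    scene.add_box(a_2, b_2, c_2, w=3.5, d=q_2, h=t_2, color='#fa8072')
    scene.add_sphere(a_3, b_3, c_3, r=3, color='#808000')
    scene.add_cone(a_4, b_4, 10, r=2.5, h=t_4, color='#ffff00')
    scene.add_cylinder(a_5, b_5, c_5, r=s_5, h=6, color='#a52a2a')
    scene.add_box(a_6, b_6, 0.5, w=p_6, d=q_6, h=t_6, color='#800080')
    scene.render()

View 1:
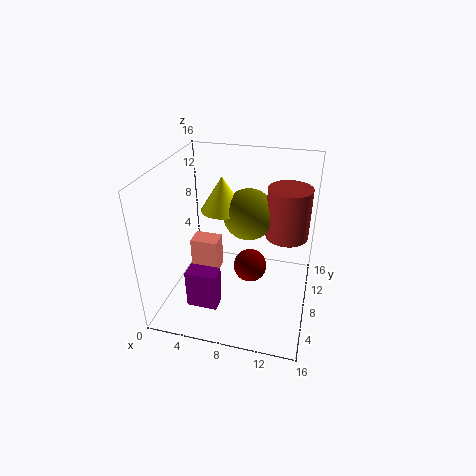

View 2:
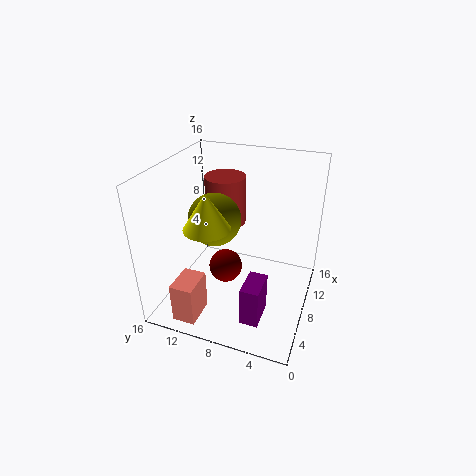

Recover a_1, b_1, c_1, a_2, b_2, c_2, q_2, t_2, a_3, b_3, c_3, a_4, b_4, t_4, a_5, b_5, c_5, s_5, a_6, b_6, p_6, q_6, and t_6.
a_1 = 9, b_1 = 10, c_1 = 3, a_2 = 1, b_2 = 10.5, c_2 = 0.5, q_2 = 2.5, t_2 = 4.5, a_3 = 8.5, b_3 = 11, c_3 = 9.5, a_4 = 5.5, b_4 = 10.5, t_4 = 4, a_5 = 13, b_5 = 11.5, c_5 = 7, s_5 = 2.5, a_6 = 3, b_6 = 4, p_6 = 3.5, q_6 = 2, t_6 = 4.5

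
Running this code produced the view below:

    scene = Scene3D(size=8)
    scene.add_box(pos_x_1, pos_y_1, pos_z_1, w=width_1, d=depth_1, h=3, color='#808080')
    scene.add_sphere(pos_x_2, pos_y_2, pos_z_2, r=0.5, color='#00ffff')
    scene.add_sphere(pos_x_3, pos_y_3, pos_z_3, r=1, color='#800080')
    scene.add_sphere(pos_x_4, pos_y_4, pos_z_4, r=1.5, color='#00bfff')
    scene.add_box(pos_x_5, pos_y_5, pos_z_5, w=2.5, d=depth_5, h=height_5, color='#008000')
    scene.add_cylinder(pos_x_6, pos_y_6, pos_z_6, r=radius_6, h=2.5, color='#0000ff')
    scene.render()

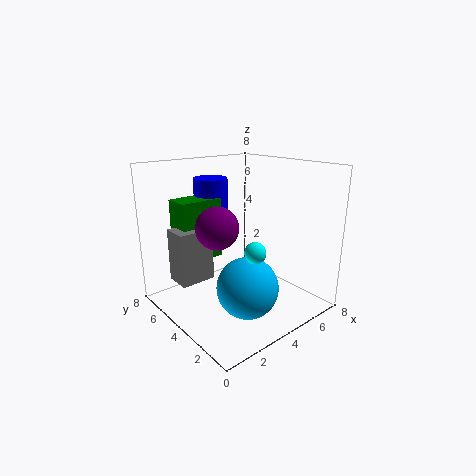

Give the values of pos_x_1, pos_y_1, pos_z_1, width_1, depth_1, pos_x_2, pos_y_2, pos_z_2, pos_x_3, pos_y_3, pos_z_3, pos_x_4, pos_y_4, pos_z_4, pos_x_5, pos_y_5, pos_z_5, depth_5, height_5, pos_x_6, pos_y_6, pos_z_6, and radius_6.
pos_x_1 = 1
pos_y_1 = 5
pos_z_1 = 1.5
width_1 = 2
depth_1 = 1.5
pos_x_2 = 2.5
pos_y_2 = 1
pos_z_2 = 4.5
pos_x_3 = 1.5
pos_y_3 = 2.5
pos_z_3 = 5.5
pos_x_4 = 2.5
pos_y_4 = 1.5
pos_z_4 = 2.5
pos_x_5 = 1.5
pos_y_5 = 5.5
pos_z_5 = 2.5
depth_5 = 1.5
height_5 = 3.5
pos_x_6 = 4
pos_y_6 = 6.5
pos_z_6 = 4.5
radius_6 = 1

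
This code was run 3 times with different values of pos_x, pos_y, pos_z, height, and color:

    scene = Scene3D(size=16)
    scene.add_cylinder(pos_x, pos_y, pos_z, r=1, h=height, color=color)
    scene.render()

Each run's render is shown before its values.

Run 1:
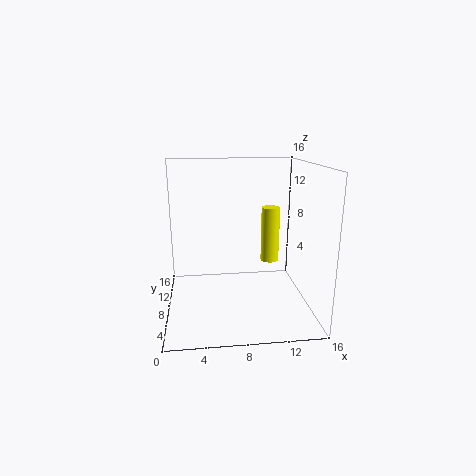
pos_x = 11.5; pos_y = 7.5; pos_z = 5.5; height = 6; color = 'yellow'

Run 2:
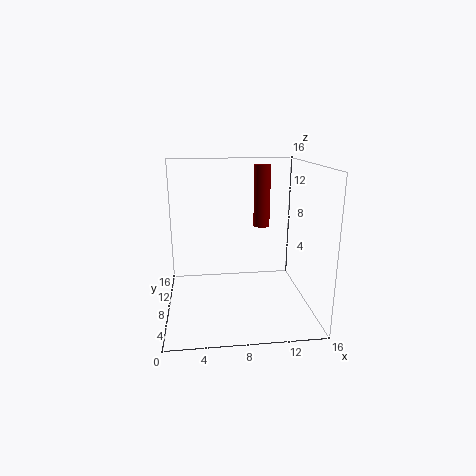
pos_x = 11.5; pos_y = 12.5; pos_z = 8; height = 7.5; color = 'maroon'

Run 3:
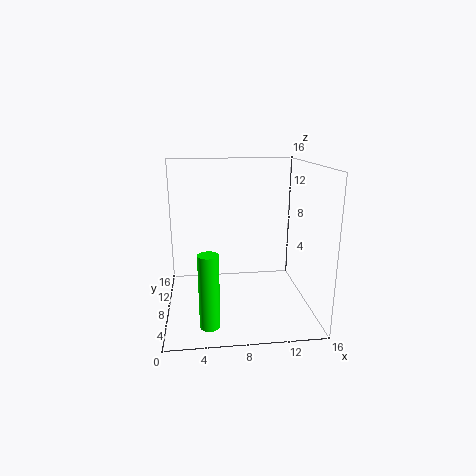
pos_x = 4.5; pos_y = 2; pos_z = 1; height = 7.5; color = 'lime'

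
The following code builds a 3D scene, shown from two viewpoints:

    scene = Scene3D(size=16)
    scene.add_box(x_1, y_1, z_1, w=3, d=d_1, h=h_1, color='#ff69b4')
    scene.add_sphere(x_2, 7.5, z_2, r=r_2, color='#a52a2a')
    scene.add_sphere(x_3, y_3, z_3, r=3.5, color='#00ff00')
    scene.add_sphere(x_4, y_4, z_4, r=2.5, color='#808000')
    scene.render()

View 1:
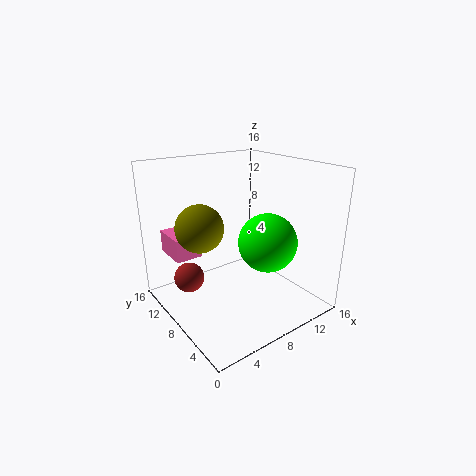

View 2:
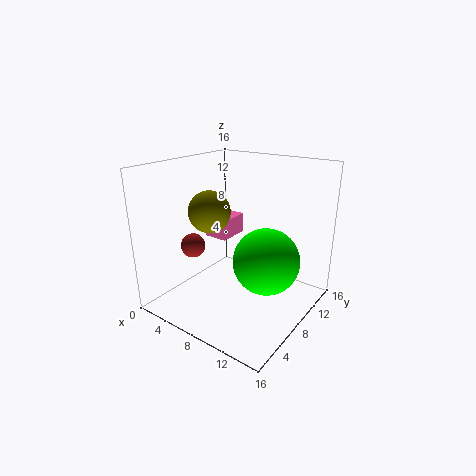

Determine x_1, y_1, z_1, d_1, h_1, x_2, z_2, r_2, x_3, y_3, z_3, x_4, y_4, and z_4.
x_1 = 1.5, y_1 = 10, z_1 = 6, d_1 = 4, h_1 = 2.5, x_2 = 1.5, z_2 = 5.5, r_2 = 1.5, x_3 = 12, y_3 = 7.5, z_3 = 6.5, x_4 = 3.5, y_4 = 8.5, z_4 = 10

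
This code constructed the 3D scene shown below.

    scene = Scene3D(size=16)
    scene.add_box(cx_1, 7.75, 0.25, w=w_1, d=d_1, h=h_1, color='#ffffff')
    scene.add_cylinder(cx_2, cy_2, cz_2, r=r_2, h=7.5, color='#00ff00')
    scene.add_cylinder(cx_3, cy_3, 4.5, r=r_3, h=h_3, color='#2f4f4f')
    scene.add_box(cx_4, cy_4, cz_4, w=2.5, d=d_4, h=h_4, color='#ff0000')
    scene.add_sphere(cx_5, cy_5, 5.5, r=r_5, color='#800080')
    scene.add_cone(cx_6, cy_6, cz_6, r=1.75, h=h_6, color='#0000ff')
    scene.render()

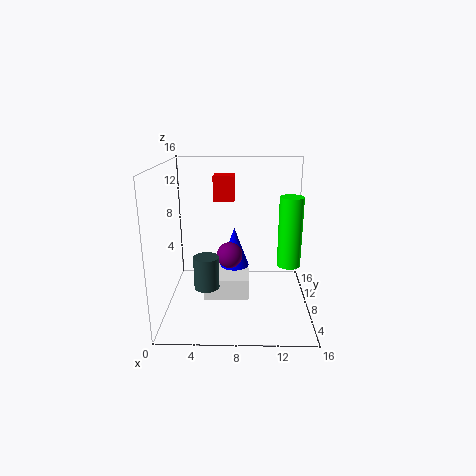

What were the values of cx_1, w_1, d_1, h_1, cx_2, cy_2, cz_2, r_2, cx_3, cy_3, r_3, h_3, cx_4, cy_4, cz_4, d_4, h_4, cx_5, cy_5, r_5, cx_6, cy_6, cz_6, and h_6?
cx_1 = 4, w_1 = 5.25, d_1 = 5.25, h_1 = 2.5, cx_2 = 13.5, cy_2 = 6.5, cz_2 = 5.5, r_2 = 1.25, cx_3 = 5, cy_3 = 3.25, r_3 = 1.25, h_3 = 3.25, cx_4 = 5, cy_4 = 11.25, cz_4 = 11.25, d_4 = 2.5, h_4 = 3, cx_5 = 7, cy_5 = 9, r_5 = 1.5, cx_6 = 7.5, cy_6 = 10.75, cz_6 = 3.5, h_6 = 4.75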